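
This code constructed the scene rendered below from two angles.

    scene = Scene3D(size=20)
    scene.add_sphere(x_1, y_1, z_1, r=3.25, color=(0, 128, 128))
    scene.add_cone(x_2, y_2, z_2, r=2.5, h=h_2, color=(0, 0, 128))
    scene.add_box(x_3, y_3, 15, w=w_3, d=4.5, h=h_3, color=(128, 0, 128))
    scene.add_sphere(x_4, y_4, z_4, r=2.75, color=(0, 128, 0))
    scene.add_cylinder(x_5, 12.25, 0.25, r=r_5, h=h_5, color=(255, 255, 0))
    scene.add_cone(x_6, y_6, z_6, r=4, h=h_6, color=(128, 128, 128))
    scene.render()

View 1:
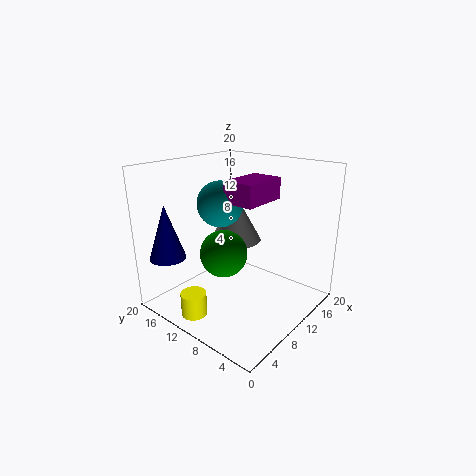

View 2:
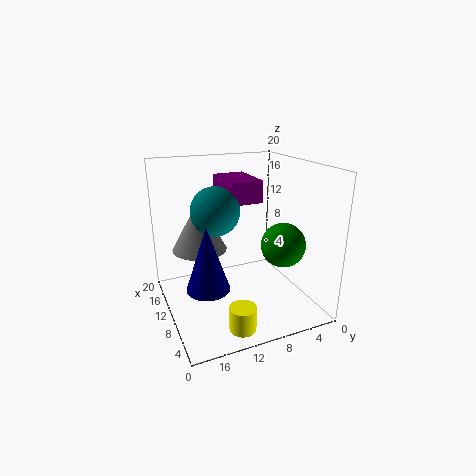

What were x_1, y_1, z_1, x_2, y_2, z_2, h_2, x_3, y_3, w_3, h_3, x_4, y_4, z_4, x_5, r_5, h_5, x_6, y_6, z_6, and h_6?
x_1 = 10
y_1 = 13.25
z_1 = 14.25
x_2 = 3
y_2 = 16.75
z_2 = 7.5
h_2 = 7.5
x_3 = 8.75
y_3 = 7
w_3 = 6.75
h_3 = 3
x_4 = 3.5
y_4 = 6.75
z_4 = 11
x_5 = 3.25
r_5 = 1.75
h_5 = 3.25
x_6 = 14.5
y_6 = 14.25
z_6 = 7.25
h_6 = 7.25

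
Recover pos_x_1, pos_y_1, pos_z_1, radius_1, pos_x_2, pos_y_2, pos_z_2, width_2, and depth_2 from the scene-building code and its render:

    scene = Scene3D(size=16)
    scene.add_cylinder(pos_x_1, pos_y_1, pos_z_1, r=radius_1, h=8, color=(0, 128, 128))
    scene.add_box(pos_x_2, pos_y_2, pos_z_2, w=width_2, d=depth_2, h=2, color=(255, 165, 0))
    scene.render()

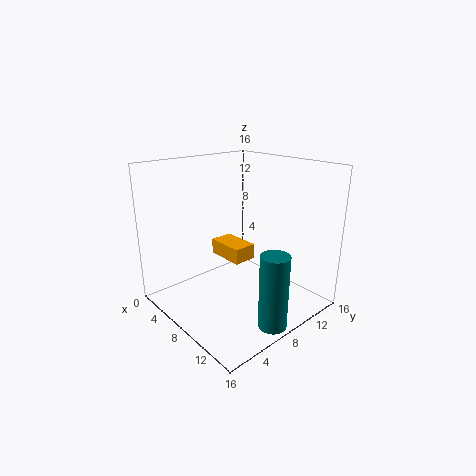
pos_x_1 = 14.25, pos_y_1 = 7.25, pos_z_1 = 0.25, radius_1 = 1.5, pos_x_2 = 0.5, pos_y_2 = 10, pos_z_2 = 3, width_2 = 5, depth_2 = 3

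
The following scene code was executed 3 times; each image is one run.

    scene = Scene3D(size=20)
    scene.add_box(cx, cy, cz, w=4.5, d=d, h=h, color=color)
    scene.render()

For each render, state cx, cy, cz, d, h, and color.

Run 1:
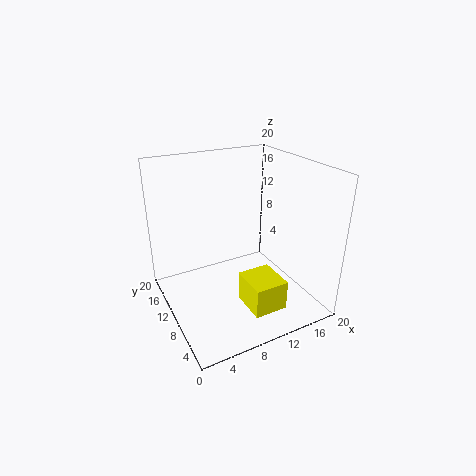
cx = 8.5, cy = 2, cz = 2.5, d = 5, h = 4, color = 'yellow'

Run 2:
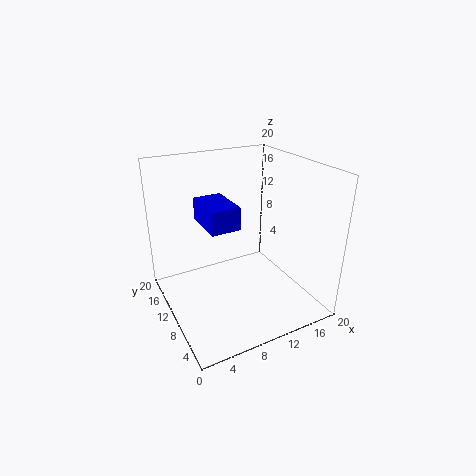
cx = 7, cy = 12, cz = 10, d = 7, h = 3.5, color = 'blue'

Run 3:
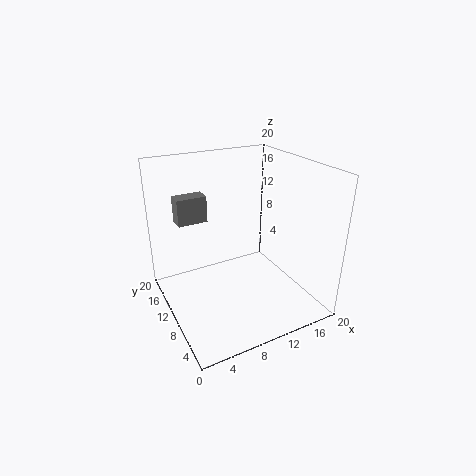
cx = 3.5, cy = 16, cz = 10.5, d = 2.5, h = 4, color = 'gray'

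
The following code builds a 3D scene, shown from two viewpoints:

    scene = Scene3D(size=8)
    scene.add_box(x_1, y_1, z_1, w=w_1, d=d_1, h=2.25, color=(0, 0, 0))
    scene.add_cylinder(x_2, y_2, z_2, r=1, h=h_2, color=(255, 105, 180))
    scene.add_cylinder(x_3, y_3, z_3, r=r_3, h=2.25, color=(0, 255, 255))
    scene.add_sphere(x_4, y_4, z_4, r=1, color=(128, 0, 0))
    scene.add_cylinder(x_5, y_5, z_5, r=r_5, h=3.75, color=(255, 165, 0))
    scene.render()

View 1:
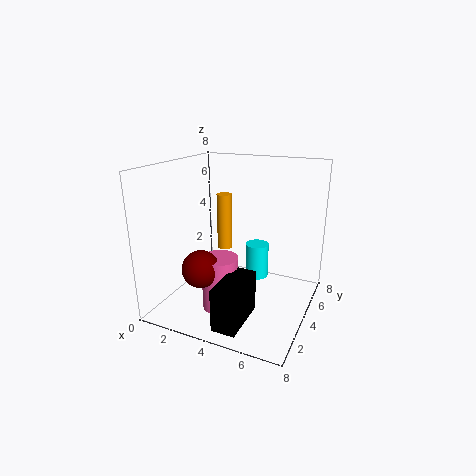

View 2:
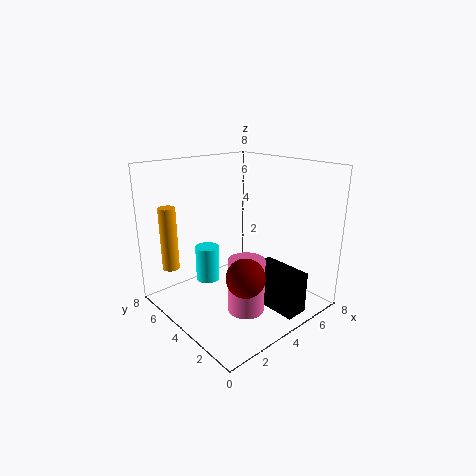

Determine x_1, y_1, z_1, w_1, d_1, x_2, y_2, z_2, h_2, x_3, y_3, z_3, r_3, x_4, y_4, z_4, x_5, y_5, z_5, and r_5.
x_1 = 4.25; y_1 = 0.25; z_1 = 0.5; w_1 = 1.25; d_1 = 2.75; x_2 = 3.5; y_2 = 2.75; z_2 = 0.25; h_2 = 3; x_3 = 4; y_3 = 7; z_3 = 0.25; r_3 = 0.75; x_4 = 2.75; y_4 = 2; z_4 = 2.75; x_5 = 1.5; y_5 = 7.25; z_5 = 1.75; r_5 = 0.5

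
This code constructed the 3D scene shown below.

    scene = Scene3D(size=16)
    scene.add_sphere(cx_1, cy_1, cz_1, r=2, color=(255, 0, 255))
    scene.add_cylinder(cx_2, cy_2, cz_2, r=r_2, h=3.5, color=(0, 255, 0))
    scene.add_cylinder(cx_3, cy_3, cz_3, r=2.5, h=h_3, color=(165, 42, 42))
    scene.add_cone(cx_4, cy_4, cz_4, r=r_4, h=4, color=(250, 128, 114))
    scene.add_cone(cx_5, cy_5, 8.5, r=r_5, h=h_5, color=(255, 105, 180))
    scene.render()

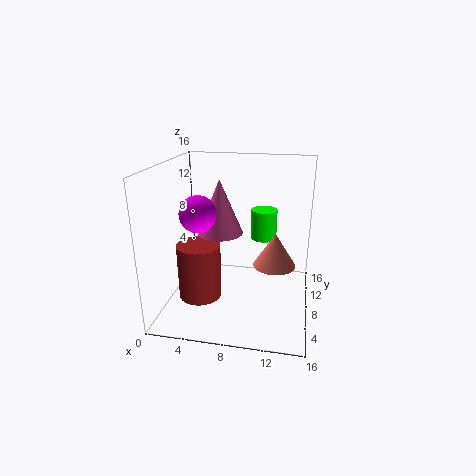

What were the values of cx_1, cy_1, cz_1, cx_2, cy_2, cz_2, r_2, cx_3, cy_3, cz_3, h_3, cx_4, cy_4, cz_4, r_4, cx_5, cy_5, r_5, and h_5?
cx_1 = 4; cy_1 = 6.5; cz_1 = 11; cx_2 = 10.5; cy_2 = 11; cz_2 = 7; r_2 = 1.5; cx_3 = 3.5; cy_3 = 7.5; cz_3 = 0.5; h_3 = 6.5; cx_4 = 12; cy_4 = 10; cz_4 = 4; r_4 = 2.5; cx_5 = 6; cy_5 = 8; r_5 = 2.5; h_5 = 6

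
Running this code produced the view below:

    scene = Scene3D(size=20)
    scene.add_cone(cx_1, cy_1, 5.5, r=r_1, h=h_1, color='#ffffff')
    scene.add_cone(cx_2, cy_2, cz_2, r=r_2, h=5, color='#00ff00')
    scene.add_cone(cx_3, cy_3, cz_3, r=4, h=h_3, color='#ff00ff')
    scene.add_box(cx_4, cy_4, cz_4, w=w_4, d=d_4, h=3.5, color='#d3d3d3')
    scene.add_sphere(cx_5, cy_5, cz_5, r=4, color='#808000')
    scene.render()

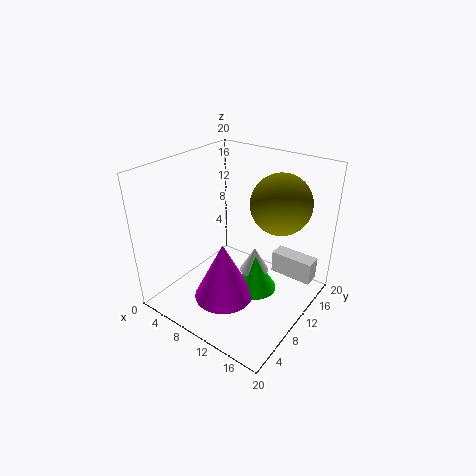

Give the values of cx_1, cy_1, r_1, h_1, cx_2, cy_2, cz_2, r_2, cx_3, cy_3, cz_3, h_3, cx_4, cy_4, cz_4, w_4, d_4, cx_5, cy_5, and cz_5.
cx_1 = 12.5; cy_1 = 10.5; r_1 = 2; h_1 = 3.5; cx_2 = 13; cy_2 = 10; cz_2 = 3; r_2 = 3; cx_3 = 10.5; cy_3 = 6; cz_3 = 3; h_3 = 8; cx_4 = 12; cy_4 = 16.5; cz_4 = 1.5; w_4 = 6.5; d_4 = 2.5; cx_5 = 15; cy_5 = 12.5; cz_5 = 15.5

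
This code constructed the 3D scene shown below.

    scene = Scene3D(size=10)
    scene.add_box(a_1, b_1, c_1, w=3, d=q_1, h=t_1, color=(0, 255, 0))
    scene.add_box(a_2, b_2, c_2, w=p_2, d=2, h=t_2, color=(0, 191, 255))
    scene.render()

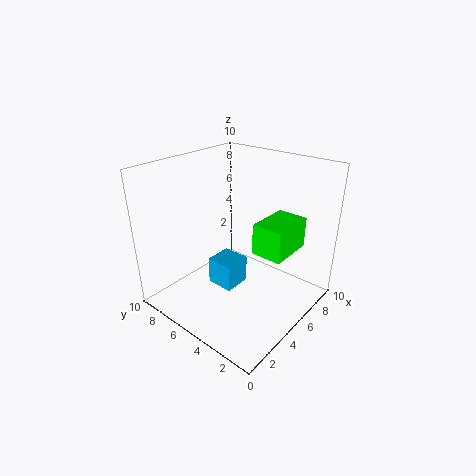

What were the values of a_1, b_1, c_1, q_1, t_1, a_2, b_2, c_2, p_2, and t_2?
a_1 = 4, b_1 = 1, c_1 = 5, q_1 = 2, t_1 = 2, a_2 = 4, b_2 = 5, c_2 = 1, p_2 = 2, t_2 = 2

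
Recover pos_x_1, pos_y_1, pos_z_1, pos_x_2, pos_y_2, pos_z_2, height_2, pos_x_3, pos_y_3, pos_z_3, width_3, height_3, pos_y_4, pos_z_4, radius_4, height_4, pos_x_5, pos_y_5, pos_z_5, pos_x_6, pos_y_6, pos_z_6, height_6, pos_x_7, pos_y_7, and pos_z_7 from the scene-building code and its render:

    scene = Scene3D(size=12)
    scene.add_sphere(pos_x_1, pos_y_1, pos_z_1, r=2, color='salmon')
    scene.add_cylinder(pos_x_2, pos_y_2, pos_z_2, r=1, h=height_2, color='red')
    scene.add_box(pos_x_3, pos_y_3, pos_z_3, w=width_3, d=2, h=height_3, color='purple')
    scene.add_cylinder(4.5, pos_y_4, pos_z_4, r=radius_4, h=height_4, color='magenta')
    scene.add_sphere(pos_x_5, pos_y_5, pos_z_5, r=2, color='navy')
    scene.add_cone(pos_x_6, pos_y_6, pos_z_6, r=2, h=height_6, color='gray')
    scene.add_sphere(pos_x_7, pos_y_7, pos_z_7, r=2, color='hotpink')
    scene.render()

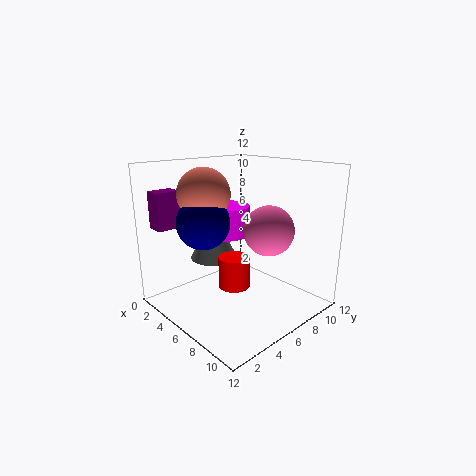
pos_x_1 = 5.5; pos_y_1 = 3; pos_z_1 = 10; pos_x_2 = 10.5; pos_y_2 = 1.5; pos_z_2 = 5; height_2 = 2; pos_x_3 = 1.5; pos_y_3 = 0.5; pos_z_3 = 7; width_3 = 1.5; height_3 = 3; pos_y_4 = 6; pos_z_4 = 6; radius_4 = 2; height_4 = 2.5; pos_x_5 = 6; pos_y_5 = 2.5; pos_z_5 = 8; pos_x_6 = 4; pos_y_6 = 5; pos_z_6 = 4; height_6 = 4; pos_x_7 = 8.5; pos_y_7 = 7; pos_z_7 = 7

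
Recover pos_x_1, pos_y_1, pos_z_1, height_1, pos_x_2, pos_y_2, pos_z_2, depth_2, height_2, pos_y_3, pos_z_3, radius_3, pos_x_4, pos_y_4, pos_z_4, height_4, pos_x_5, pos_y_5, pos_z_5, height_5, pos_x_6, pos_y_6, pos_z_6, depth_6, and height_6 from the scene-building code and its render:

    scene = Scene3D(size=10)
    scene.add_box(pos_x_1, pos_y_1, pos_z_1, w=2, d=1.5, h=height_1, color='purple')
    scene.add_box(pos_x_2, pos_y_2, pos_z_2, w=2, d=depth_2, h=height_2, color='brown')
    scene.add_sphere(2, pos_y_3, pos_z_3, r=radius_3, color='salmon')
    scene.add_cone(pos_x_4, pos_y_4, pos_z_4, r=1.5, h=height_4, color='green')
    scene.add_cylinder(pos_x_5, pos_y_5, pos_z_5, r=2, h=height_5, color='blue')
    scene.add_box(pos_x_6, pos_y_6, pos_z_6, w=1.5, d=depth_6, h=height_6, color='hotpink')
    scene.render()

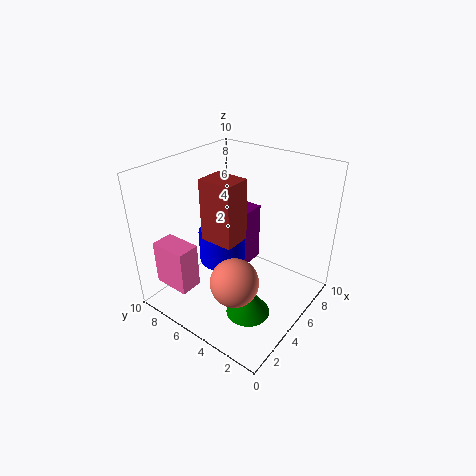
pos_x_1 = 6.5; pos_y_1 = 5.5; pos_z_1 = 1.5; height_1 = 4.5; pos_x_2 = 4; pos_y_2 = 5; pos_z_2 = 4.5; depth_2 = 2.5; height_2 = 4.5; pos_y_3 = 3; pos_z_3 = 4; radius_3 = 1.5; pos_x_4 = 3.5; pos_y_4 = 3; pos_z_4 = 0.5; height_4 = 2; pos_x_5 = 6.5; pos_y_5 = 7.5; pos_z_5 = 1.5; height_5 = 2.5; pos_x_6 = 0.5; pos_y_6 = 6; pos_z_6 = 2.5; depth_6 = 2.5; height_6 = 3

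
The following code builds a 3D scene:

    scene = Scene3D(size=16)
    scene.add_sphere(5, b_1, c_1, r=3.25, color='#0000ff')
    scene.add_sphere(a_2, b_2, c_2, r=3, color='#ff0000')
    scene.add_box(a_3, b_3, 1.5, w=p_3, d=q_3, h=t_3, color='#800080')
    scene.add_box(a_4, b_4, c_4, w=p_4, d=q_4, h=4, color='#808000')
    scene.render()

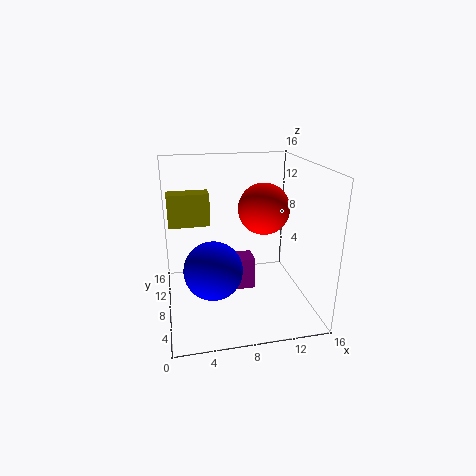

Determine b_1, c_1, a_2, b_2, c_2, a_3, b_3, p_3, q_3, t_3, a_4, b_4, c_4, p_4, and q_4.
b_1 = 7, c_1 = 4.75, a_2 = 11.5, b_2 = 10, c_2 = 10.5, a_3 = 6.25, b_3 = 7.75, p_3 = 3.75, q_3 = 2.5, t_3 = 3.75, a_4 = 0.5, b_4 = 12.25, c_4 = 8, p_4 = 5, q_4 = 2.25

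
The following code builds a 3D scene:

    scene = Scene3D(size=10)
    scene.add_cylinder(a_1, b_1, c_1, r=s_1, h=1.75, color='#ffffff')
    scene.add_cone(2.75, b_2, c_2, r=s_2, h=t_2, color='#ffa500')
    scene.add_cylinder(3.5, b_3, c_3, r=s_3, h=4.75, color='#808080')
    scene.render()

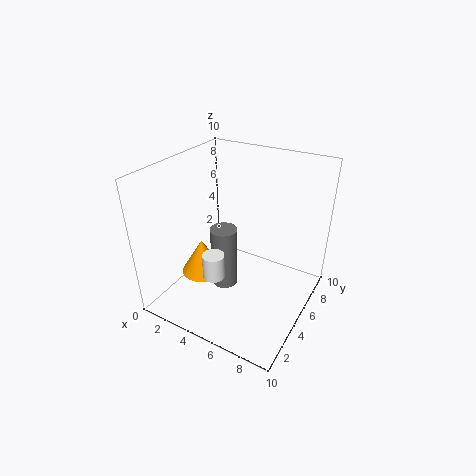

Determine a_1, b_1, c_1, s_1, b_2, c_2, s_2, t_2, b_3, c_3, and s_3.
a_1 = 4.25
b_1 = 3
c_1 = 2.75
s_1 = 0.75
b_2 = 3.75
c_2 = 2.25
s_2 = 1.5
t_2 = 2.5
b_3 = 5.5
c_3 = 0.25
s_3 = 1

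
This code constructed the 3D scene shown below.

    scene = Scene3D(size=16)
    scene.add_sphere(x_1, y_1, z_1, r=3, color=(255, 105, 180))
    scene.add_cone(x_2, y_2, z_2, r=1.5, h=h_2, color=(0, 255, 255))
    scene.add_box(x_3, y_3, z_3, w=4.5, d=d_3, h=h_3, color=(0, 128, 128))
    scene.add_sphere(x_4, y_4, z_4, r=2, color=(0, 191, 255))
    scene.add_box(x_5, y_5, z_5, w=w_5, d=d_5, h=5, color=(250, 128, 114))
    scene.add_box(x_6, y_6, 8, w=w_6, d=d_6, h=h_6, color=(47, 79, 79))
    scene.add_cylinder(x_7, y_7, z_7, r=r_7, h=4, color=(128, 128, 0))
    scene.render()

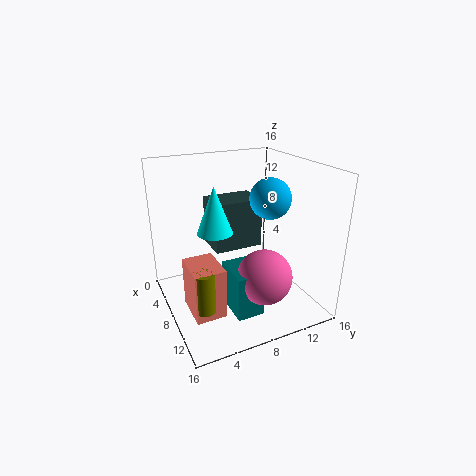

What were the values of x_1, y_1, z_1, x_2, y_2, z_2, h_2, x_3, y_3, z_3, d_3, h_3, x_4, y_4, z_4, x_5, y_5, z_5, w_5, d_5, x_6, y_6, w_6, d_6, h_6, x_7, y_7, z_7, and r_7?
x_1 = 11.5
y_1 = 9.5
z_1 = 4.5
x_2 = 14
y_2 = 3
z_2 = 12
h_2 = 4
x_3 = 8
y_3 = 6
z_3 = 0.5
d_3 = 3
h_3 = 5
x_4 = 12
y_4 = 9.5
z_4 = 13.5
x_5 = 10
y_5 = 1
z_5 = 3
w_5 = 4
d_5 = 3
x_6 = 7
y_6 = 4.5
w_6 = 3.5
d_6 = 5
h_6 = 5
x_7 = 13.5
y_7 = 2
z_7 = 4
r_7 = 1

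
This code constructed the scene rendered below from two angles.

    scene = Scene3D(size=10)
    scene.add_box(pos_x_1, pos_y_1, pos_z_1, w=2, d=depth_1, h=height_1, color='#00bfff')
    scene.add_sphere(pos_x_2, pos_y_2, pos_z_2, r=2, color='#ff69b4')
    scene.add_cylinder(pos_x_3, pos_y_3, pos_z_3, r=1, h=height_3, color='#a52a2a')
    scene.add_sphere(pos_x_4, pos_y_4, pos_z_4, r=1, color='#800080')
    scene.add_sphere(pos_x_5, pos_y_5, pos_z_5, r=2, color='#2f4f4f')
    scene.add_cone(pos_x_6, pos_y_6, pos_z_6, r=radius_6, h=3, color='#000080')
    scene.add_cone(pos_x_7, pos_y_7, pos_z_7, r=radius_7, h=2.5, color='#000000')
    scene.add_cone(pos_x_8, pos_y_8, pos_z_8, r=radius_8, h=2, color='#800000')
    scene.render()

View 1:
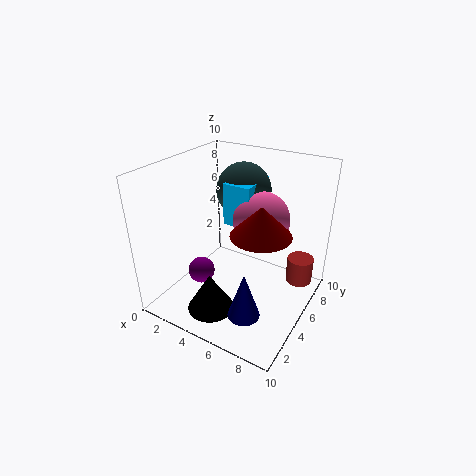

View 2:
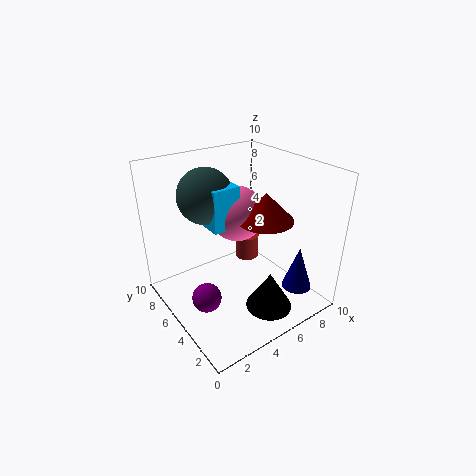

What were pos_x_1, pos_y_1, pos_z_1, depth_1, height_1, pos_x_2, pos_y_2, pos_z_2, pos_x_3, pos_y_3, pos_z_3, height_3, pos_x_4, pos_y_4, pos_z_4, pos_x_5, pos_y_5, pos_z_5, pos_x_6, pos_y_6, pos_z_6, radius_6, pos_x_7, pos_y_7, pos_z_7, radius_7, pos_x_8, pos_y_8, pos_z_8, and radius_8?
pos_x_1 = 3.5; pos_y_1 = 5.5; pos_z_1 = 5.5; depth_1 = 3; height_1 = 3; pos_x_2 = 6; pos_y_2 = 6.5; pos_z_2 = 6; pos_x_3 = 8.5; pos_y_3 = 8.5; pos_z_3 = 0.5; height_3 = 2; pos_x_4 = 2; pos_y_4 = 4.5; pos_z_4 = 1.5; pos_x_5 = 4; pos_y_5 = 7.5; pos_z_5 = 7.5; pos_x_6 = 7.5; pos_y_6 = 1.5; pos_z_6 = 2; radius_6 = 1; pos_x_7 = 5; pos_y_7 = 1.5; pos_z_7 = 1.5; radius_7 = 1.5; pos_x_8 = 7; pos_y_8 = 4.5; pos_z_8 = 6; radius_8 = 2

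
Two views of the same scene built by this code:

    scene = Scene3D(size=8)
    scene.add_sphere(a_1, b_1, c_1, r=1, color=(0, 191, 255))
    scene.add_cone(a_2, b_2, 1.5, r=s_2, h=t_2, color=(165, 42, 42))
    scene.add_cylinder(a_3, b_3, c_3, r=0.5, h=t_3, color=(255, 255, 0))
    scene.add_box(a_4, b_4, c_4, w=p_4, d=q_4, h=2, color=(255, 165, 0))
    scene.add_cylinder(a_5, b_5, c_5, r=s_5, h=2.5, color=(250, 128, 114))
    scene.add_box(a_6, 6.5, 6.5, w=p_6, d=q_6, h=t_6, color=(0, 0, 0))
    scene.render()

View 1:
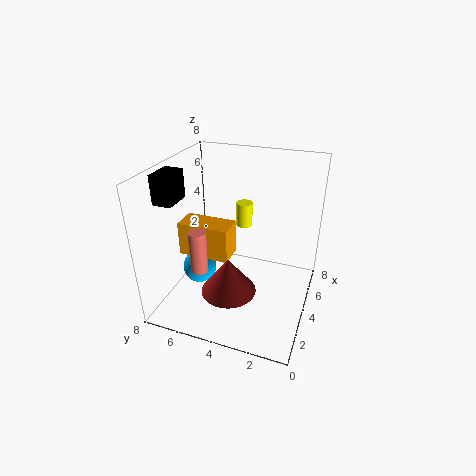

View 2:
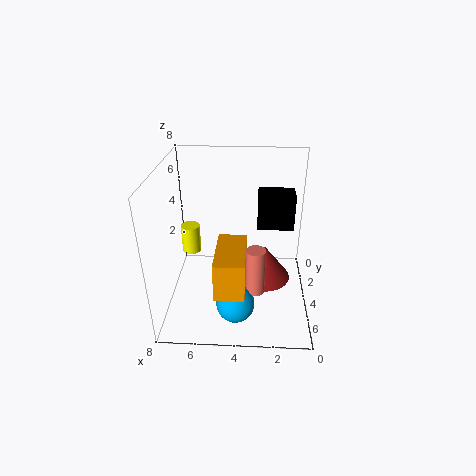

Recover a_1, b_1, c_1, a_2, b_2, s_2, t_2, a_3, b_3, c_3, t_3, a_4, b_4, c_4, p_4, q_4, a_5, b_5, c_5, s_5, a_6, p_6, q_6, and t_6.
a_1 = 4
b_1 = 6.5
c_1 = 1.5
a_2 = 2.5
b_2 = 4
s_2 = 1.5
t_2 = 2
a_3 = 6.5
b_3 = 4.5
c_3 = 3.5
t_3 = 1.5
a_4 = 3.5
b_4 = 4.5
c_4 = 2.5
p_4 = 1.5
q_4 = 3
a_5 = 3
b_5 = 6
c_5 = 2
s_5 = 0.5
a_6 = 1.5
p_6 = 1.5
q_6 = 1
t_6 = 1.5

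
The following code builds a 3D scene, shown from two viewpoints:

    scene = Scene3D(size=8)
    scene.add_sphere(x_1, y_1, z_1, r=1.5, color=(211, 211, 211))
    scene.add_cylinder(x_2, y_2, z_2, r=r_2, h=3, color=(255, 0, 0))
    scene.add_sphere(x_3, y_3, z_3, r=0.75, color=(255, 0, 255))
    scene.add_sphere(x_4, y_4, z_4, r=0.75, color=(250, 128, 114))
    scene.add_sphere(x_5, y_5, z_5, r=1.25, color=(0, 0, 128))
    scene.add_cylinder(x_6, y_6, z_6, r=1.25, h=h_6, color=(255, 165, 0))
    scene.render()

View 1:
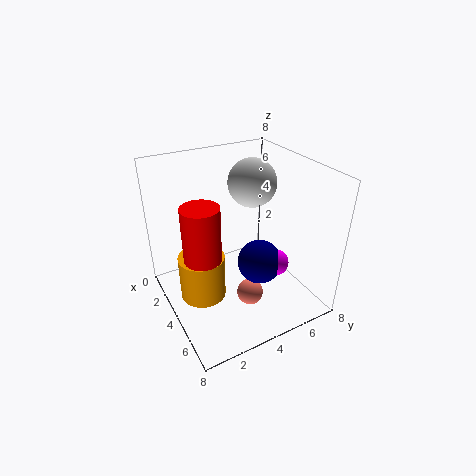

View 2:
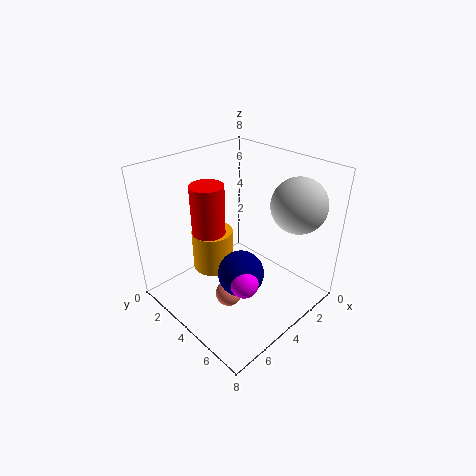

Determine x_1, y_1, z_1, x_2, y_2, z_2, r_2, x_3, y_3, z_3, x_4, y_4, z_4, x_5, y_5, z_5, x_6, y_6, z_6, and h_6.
x_1 = 1.75, y_1 = 6.25, z_1 = 6, x_2 = 4.25, y_2 = 1.75, z_2 = 3.5, r_2 = 1, x_3 = 5.25, y_3 = 5.75, z_3 = 2.5, x_4 = 5, y_4 = 4.25, z_4 = 0.75, x_5 = 4.75, y_5 = 5, z_5 = 2.5, x_6 = 4, y_6 = 1.75, z_6 = 1, h_6 = 2.5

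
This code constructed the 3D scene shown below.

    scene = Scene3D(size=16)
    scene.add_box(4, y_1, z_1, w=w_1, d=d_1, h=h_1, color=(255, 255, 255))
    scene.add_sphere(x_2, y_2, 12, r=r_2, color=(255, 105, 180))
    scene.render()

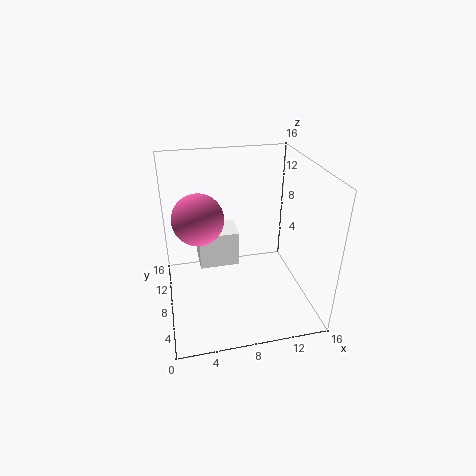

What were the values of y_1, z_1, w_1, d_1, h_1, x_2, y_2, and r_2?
y_1 = 11.5, z_1 = 2, w_1 = 5, d_1 = 4, h_1 = 4.5, x_2 = 3.5, y_2 = 5.5, r_2 = 2.5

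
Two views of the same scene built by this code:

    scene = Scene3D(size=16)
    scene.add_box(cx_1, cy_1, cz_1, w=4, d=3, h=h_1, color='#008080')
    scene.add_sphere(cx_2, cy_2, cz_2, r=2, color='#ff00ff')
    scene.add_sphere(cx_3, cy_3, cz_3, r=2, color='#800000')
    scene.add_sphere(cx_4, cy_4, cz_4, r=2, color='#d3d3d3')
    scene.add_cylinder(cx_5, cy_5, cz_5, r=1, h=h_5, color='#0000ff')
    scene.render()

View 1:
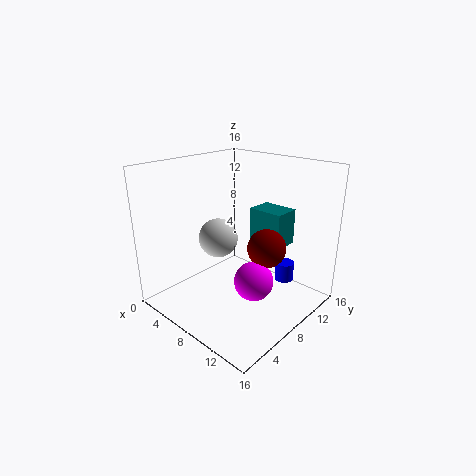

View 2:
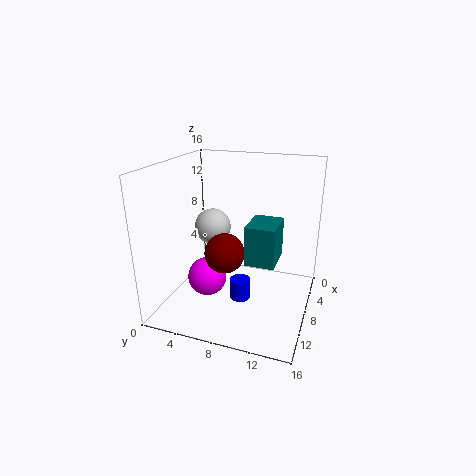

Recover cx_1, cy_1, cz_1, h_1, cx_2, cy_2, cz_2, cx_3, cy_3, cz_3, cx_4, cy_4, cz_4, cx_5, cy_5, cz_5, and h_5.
cx_1 = 8
cy_1 = 10
cz_1 = 7
h_1 = 4
cx_2 = 12
cy_2 = 6
cz_2 = 5
cx_3 = 12
cy_3 = 8
cz_3 = 8
cx_4 = 8
cy_4 = 5
cz_4 = 9
cx_5 = 13
cy_5 = 10
cz_5 = 4
h_5 = 2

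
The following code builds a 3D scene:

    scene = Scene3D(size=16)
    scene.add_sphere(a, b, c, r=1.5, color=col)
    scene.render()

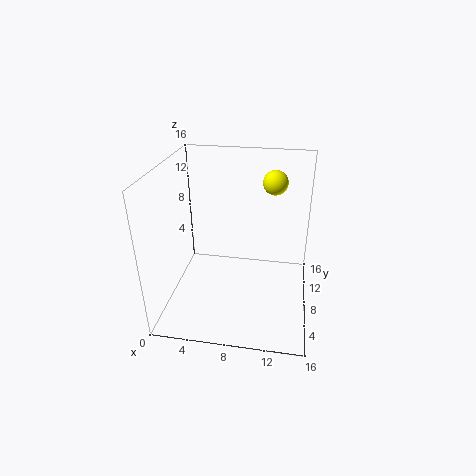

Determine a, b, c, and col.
a = 11.5
b = 14
c = 12.5
col = 'yellow'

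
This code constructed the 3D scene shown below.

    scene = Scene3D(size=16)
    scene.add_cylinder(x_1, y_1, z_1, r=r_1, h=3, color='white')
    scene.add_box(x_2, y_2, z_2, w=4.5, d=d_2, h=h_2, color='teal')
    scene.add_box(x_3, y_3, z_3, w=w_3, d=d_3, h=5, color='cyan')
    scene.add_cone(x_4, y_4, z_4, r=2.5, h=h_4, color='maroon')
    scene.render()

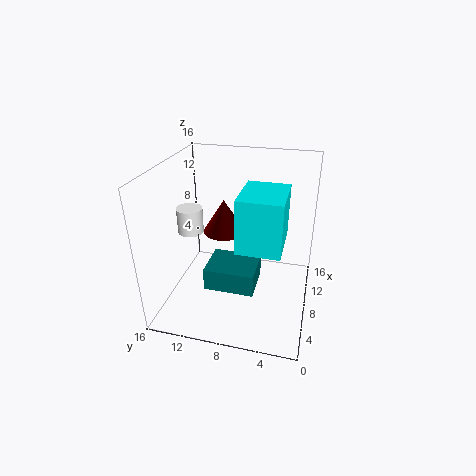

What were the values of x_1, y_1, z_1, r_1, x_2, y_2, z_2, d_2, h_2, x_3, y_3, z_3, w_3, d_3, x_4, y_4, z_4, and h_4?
x_1 = 9
y_1 = 14
z_1 = 7.5
r_1 = 1.5
x_2 = 4.5
y_2 = 5.5
z_2 = 3
d_2 = 5.5
h_2 = 2.5
x_3 = 1
y_3 = 2.5
z_3 = 10.5
w_3 = 5
d_3 = 4
x_4 = 11
y_4 = 10.5
z_4 = 7
h_4 = 4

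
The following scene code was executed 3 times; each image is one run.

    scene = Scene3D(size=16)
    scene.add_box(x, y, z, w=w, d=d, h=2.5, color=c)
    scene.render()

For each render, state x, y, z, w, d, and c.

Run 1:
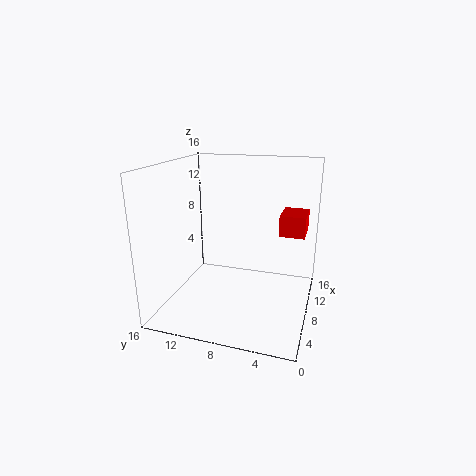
x = 11
y = 1
z = 7.5
w = 4
d = 3
c = 'red'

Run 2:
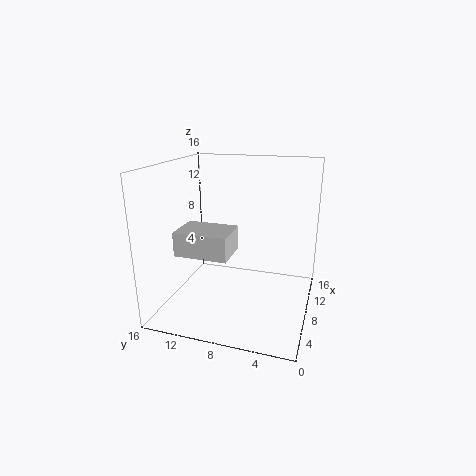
x = 2.5
y = 7.5
z = 7.5
w = 4
d = 5.5
c = 'lightgray'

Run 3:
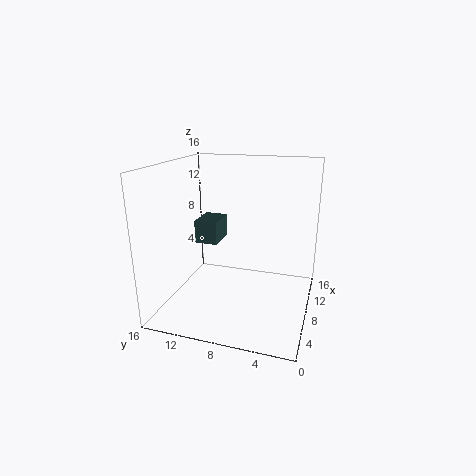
x = 6.5
y = 10
z = 7.5
w = 3.5
d = 2.5
c = 'darkslategray'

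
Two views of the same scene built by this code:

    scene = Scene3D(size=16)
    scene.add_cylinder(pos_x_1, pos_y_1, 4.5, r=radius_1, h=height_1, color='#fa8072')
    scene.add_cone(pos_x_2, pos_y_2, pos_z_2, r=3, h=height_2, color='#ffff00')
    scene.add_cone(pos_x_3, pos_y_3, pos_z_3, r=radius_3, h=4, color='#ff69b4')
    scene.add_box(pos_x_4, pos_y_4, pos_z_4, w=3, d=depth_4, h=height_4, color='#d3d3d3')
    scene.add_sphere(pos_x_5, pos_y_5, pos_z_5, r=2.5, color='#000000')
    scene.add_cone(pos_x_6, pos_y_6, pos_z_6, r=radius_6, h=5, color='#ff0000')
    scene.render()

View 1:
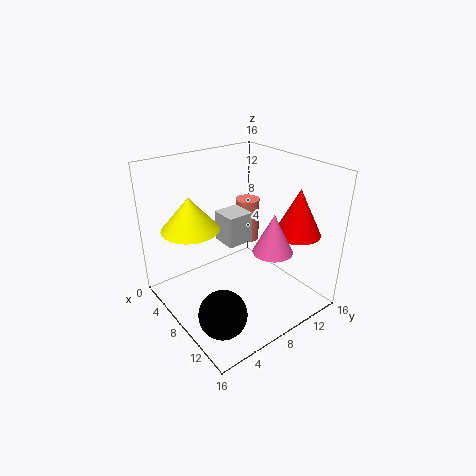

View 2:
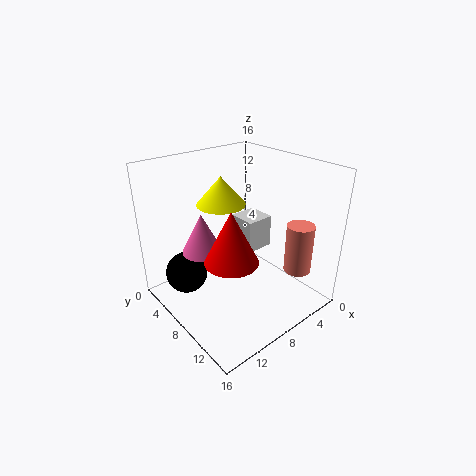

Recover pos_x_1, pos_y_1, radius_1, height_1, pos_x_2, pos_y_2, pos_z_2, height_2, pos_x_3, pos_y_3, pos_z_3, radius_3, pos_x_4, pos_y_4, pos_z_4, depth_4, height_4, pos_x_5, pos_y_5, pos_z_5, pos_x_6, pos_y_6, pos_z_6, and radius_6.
pos_x_1 = 3.5, pos_y_1 = 13, radius_1 = 1.5, height_1 = 5.5, pos_x_2 = 6.5, pos_y_2 = 3, pos_z_2 = 10, height_2 = 3.5, pos_x_3 = 13, pos_y_3 = 8.5, pos_z_3 = 8.5, radius_3 = 2, pos_x_4 = 5, pos_y_4 = 7, pos_z_4 = 7, depth_4 = 3, height_4 = 3.5, pos_x_5 = 12, pos_y_5 = 3, pos_z_5 = 2.5, pos_x_6 = 12.5, pos_y_6 = 12.5, pos_z_6 = 9, radius_6 = 2.5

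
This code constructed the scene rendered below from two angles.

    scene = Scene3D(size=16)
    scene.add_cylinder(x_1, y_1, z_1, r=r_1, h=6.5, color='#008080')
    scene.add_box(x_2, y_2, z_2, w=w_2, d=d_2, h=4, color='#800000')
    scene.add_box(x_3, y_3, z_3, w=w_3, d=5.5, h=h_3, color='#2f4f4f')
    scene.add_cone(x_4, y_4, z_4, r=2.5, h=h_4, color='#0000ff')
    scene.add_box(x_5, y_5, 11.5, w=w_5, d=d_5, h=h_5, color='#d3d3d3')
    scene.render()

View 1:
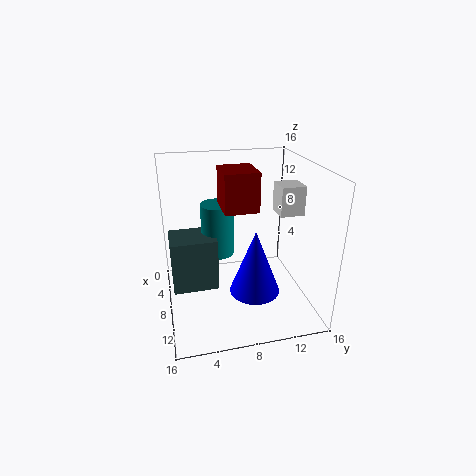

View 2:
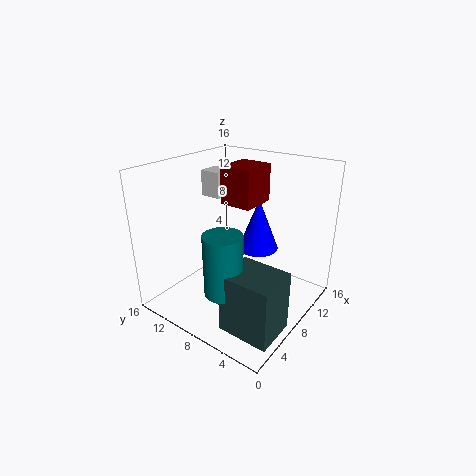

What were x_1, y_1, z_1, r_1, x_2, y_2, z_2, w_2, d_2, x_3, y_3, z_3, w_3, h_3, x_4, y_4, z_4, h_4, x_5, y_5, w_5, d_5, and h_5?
x_1 = 3.5, y_1 = 6.5, z_1 = 4, r_1 = 2, x_2 = 7, y_2 = 6, z_2 = 12, w_2 = 4, d_2 = 3.5, x_3 = 2, y_3 = 0.5, z_3 = 0.5, w_3 = 4.5, h_3 = 6.5, x_4 = 13, y_4 = 8.5, z_4 = 4.5, h_4 = 6.5, x_5 = 9, y_5 = 11.5, w_5 = 2.5, d_5 = 2.5, h_5 = 3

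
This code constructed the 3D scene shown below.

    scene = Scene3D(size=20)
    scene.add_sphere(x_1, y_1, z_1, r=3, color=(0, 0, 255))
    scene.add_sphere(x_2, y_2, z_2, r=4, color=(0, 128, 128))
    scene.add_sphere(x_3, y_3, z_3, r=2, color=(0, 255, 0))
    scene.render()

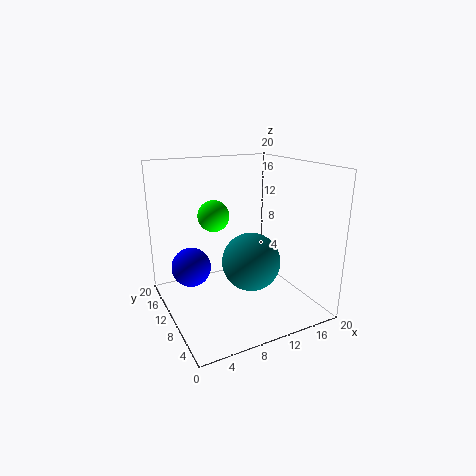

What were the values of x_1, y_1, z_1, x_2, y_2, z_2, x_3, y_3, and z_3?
x_1 = 5, y_1 = 16, z_1 = 4, x_2 = 11, y_2 = 8, z_2 = 7, x_3 = 6, y_3 = 9, z_3 = 14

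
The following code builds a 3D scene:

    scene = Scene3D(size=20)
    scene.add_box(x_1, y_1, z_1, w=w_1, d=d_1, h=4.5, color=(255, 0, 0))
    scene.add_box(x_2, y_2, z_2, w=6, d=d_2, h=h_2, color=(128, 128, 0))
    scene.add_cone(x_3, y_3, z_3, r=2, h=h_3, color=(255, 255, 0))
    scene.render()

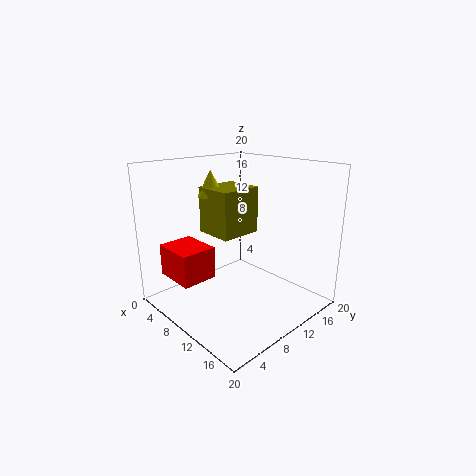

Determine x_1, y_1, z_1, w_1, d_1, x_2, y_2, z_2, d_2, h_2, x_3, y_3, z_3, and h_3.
x_1 = 2.5; y_1 = 2; z_1 = 4.5; w_1 = 6; d_1 = 5; x_2 = 2; y_2 = 9.5; z_2 = 9; d_2 = 6.5; h_2 = 7; x_3 = 3; y_3 = 11; z_3 = 14.5; h_3 = 4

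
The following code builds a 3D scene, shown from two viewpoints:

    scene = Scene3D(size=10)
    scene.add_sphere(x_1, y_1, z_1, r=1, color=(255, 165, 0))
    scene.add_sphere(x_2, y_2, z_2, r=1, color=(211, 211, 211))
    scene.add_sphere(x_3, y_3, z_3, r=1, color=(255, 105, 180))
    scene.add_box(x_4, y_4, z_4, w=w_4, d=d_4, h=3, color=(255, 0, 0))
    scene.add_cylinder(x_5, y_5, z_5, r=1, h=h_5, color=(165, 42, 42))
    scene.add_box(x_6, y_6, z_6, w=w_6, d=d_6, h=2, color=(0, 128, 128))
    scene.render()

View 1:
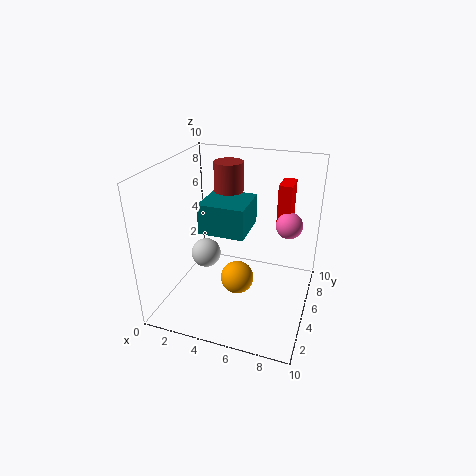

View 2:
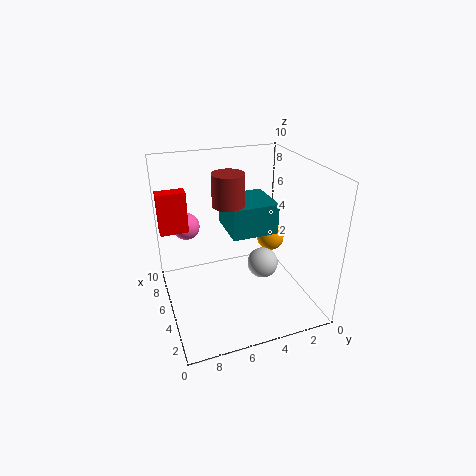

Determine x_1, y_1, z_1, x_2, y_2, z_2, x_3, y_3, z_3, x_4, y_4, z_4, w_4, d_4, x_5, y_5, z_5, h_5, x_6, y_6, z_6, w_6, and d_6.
x_1 = 6; y_1 = 2; z_1 = 4; x_2 = 3; y_2 = 4; z_2 = 4; x_3 = 8; y_3 = 8; z_3 = 5; x_4 = 7; y_4 = 8; z_4 = 5; w_4 = 1; d_4 = 2; x_5 = 4; y_5 = 6; z_5 = 8; h_5 = 2; x_6 = 3; y_6 = 3; z_6 = 6; w_6 = 3; d_6 = 3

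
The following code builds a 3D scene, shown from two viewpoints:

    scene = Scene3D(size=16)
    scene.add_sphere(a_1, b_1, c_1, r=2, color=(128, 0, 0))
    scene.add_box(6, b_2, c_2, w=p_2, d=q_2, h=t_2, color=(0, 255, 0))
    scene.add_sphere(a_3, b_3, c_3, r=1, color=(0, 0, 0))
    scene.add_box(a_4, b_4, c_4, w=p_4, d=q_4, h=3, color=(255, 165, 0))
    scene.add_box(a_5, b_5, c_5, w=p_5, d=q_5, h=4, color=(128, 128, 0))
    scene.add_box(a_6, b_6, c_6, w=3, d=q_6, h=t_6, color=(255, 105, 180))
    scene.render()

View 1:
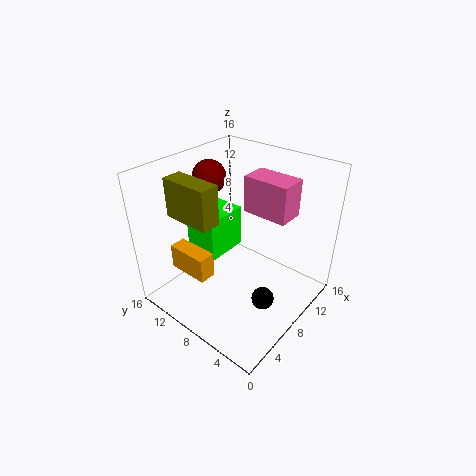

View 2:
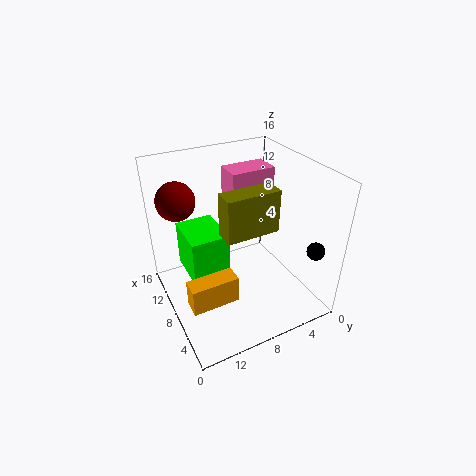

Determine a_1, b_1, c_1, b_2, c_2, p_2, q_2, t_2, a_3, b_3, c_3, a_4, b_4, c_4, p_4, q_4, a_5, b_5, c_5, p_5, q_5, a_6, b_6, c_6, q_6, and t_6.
a_1 = 10
b_1 = 14
c_1 = 13
b_2 = 10
c_2 = 5
p_2 = 5
q_2 = 4
t_2 = 5
a_3 = 3
b_3 = 1
c_3 = 7
a_4 = 4
b_4 = 10
c_4 = 3
p_4 = 2
q_4 = 5
a_5 = 2
b_5 = 7
c_5 = 12
p_5 = 2
q_5 = 5
a_6 = 9
b_6 = 3
c_6 = 11
q_6 = 5
t_6 = 4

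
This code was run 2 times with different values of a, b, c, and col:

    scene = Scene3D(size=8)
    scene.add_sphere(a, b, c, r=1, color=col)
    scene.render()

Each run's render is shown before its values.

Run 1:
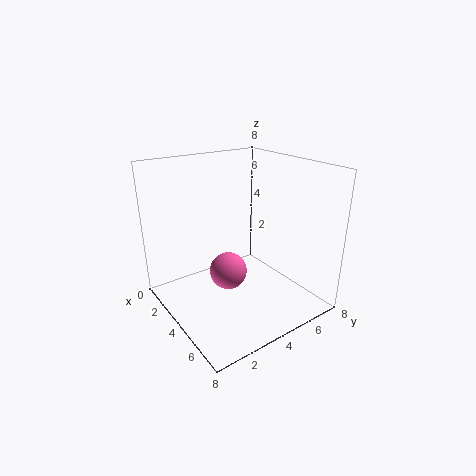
a = 4.5; b = 3; c = 2.5; col = 'hotpink'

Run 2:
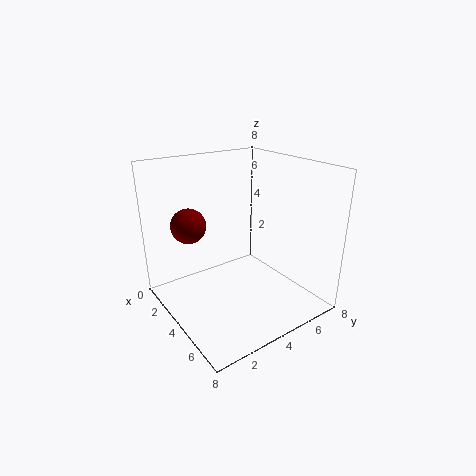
a = 2; b = 2; c = 4.5; col = 'maroon'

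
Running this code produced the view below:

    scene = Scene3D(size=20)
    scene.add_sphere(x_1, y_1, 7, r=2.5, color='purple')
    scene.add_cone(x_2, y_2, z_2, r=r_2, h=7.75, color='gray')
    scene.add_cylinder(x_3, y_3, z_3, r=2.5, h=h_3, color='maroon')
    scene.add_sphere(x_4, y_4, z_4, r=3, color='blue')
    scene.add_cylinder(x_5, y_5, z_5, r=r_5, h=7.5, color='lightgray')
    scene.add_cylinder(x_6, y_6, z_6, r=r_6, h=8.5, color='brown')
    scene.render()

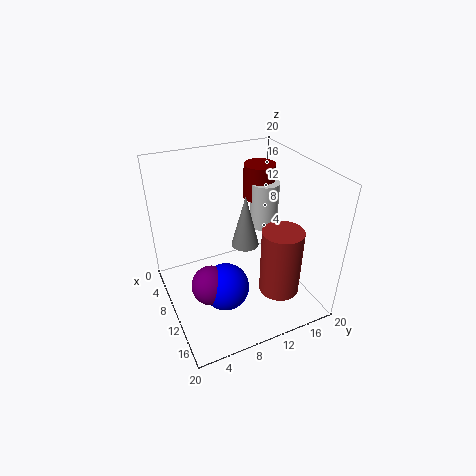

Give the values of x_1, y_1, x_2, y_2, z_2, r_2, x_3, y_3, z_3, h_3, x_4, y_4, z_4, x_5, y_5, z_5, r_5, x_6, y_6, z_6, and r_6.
x_1 = 14.25; y_1 = 4.25; x_2 = 8.75; y_2 = 11.75; z_2 = 7.75; r_2 = 2; x_3 = 2.5; y_3 = 17.25; z_3 = 11.5; h_3 = 5.5; x_4 = 14.75; y_4 = 6; z_4 = 6.5; x_5 = 4; y_5 = 17.5; z_5 = 7; r_5 = 2.25; x_6 = 17.5; y_6 = 12.25; z_6 = 6.25; r_6 = 2.5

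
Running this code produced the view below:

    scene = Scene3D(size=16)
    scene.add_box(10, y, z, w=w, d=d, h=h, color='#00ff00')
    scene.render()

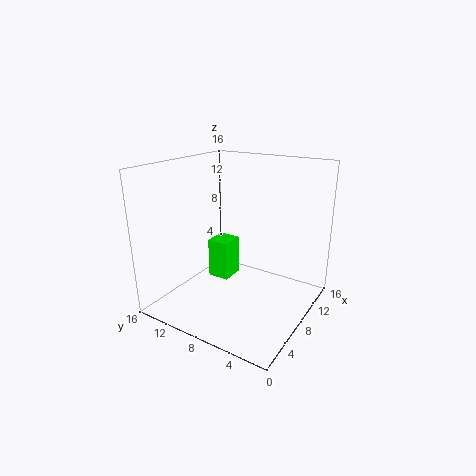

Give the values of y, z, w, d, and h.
y = 11; z = 0.75; w = 3; d = 2.75; h = 5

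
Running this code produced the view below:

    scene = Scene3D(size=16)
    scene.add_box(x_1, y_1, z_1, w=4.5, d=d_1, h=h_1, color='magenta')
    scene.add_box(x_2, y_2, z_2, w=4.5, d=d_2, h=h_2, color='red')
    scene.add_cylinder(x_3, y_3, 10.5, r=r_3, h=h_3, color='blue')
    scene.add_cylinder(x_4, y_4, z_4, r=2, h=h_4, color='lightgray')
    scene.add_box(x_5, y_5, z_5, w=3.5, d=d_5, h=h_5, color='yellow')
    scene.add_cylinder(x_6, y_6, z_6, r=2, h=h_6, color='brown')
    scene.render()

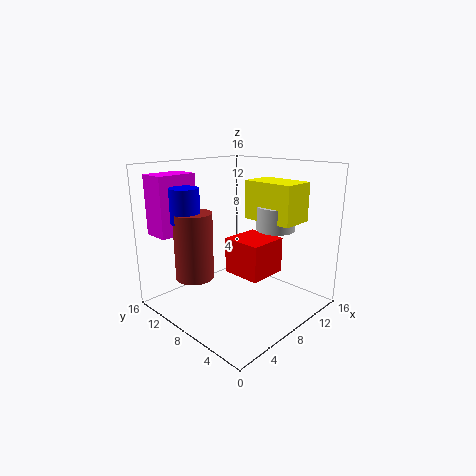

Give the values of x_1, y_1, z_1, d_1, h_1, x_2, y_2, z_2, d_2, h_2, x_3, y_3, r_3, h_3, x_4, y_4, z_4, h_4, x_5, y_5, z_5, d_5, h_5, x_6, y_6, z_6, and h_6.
x_1 = 1; y_1 = 12; z_1 = 8.5; d_1 = 3; h_1 = 6.5; x_2 = 7; y_2 = 4.5; z_2 = 4; d_2 = 4.5; h_2 = 4; x_3 = 2.5; y_3 = 10; r_3 = 1.5; h_3 = 3.5; x_4 = 9.5; y_4 = 4; z_4 = 9.5; h_4 = 2.5; x_5 = 8; y_5 = 1.5; z_5 = 10.5; d_5 = 5.5; h_5 = 4; x_6 = 3; y_6 = 9.5; z_6 = 4.5; h_6 = 7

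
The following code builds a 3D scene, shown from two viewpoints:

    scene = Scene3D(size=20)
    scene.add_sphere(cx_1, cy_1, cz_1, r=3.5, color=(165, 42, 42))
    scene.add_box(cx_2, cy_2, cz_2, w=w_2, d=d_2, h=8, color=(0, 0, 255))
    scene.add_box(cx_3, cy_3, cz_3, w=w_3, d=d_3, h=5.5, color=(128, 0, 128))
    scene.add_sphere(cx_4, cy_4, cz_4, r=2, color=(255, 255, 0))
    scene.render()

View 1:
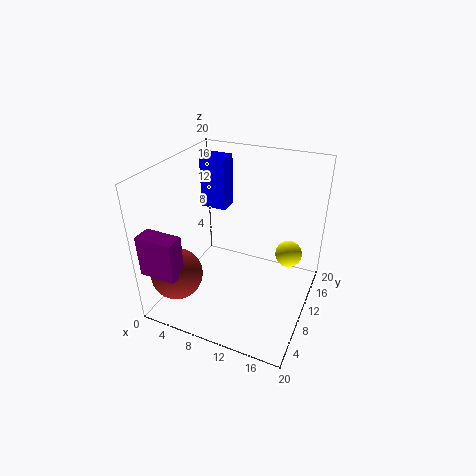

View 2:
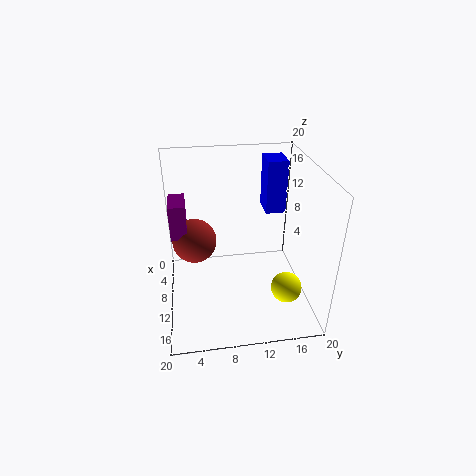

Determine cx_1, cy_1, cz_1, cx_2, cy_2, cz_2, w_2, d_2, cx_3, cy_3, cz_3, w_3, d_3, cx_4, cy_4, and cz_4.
cx_1 = 3.5; cy_1 = 4; cz_1 = 6; cx_2 = 1.5; cy_2 = 15; cz_2 = 11; w_2 = 4; d_2 = 3; cx_3 = 0.5; cy_3 = 0.5; cz_3 = 7.5; w_3 = 5; d_3 = 2.5; cx_4 = 16; cy_4 = 15.5; cz_4 = 5.5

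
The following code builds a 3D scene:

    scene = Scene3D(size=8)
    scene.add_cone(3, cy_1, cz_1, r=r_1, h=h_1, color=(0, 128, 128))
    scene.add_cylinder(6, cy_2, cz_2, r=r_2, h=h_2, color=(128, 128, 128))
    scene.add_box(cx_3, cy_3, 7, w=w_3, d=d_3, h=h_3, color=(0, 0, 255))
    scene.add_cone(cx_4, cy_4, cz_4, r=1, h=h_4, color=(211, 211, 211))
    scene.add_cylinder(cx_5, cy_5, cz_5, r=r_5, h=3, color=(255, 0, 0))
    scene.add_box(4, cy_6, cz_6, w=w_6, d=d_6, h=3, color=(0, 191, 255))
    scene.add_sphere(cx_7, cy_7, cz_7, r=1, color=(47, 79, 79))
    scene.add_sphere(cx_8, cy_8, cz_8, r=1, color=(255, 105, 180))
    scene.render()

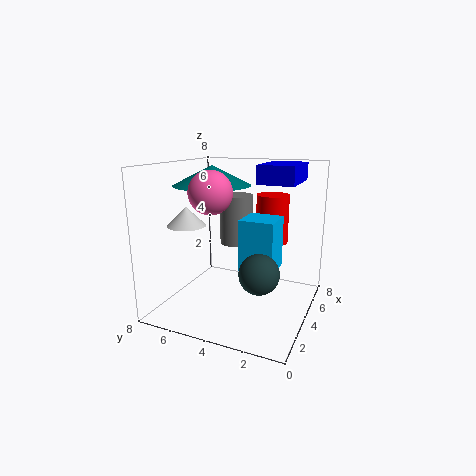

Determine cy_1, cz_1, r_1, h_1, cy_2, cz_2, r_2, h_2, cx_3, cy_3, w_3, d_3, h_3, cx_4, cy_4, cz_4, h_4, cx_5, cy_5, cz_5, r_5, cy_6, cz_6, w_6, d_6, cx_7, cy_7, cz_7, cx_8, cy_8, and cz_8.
cy_1 = 5, cz_1 = 7, r_1 = 2, h_1 = 1, cy_2 = 5, cz_2 = 3, r_2 = 1, h_2 = 3, cx_3 = 4, cy_3 = 1, w_3 = 3, d_3 = 2, h_3 = 1, cx_4 = 2, cy_4 = 6, cz_4 = 5, h_4 = 1, cx_5 = 7, cy_5 = 3, cz_5 = 3, r_5 = 1, cy_6 = 2, cz_6 = 2, w_6 = 2, d_6 = 2, cx_7 = 2, cy_7 = 2, cz_7 = 3, cx_8 = 1, cy_8 = 4, cz_8 = 7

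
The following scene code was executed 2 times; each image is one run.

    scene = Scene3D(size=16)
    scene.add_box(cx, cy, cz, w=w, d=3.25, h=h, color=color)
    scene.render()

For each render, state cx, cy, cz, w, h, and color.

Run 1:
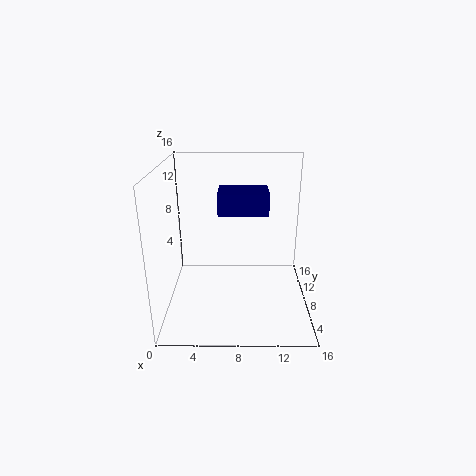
cx = 6.25
cy = 2
cz = 12.75
w = 4.5
h = 2
color = 'navy'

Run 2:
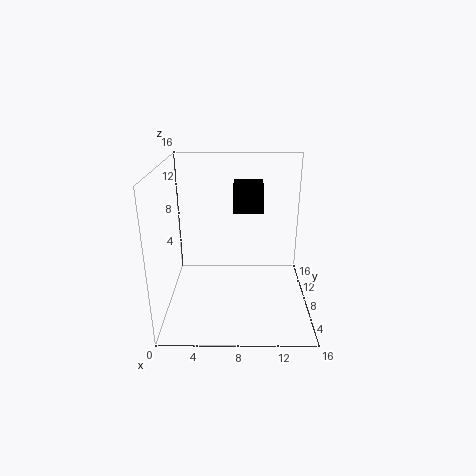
cx = 7.5
cy = 8.25
cz = 10.75
w = 3.25
h = 3
color = 'black'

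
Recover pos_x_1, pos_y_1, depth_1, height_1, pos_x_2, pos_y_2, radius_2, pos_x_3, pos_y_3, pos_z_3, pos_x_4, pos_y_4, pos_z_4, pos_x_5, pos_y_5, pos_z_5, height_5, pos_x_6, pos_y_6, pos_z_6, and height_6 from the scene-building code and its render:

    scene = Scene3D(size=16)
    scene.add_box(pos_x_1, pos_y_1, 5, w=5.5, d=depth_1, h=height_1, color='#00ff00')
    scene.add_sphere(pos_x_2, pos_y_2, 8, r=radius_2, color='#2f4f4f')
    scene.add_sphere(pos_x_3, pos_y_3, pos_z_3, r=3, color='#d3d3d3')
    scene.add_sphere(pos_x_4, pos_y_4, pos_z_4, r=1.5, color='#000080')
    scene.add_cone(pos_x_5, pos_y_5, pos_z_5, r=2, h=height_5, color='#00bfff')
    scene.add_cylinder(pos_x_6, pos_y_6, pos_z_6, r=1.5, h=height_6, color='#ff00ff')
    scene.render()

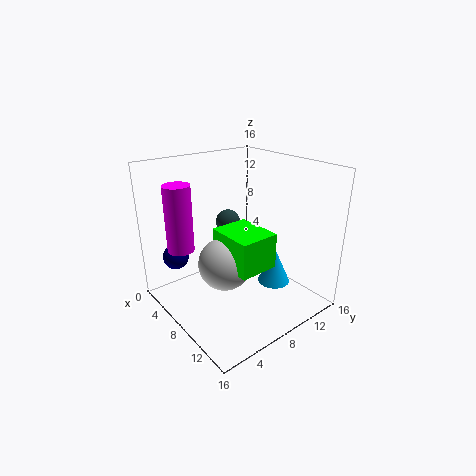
pos_x_1 = 6
pos_y_1 = 6
depth_1 = 4.5
height_1 = 4
pos_x_2 = 3.5
pos_y_2 = 10
radius_2 = 1.5
pos_x_3 = 7.5
pos_y_3 = 6.5
pos_z_3 = 5
pos_x_4 = 2.5
pos_y_4 = 3
pos_z_4 = 5
pos_x_5 = 8.5
pos_y_5 = 13.5
pos_z_5 = 0.5
height_5 = 4.5
pos_x_6 = 4
pos_y_6 = 3
pos_z_6 = 6.5
height_6 = 7.5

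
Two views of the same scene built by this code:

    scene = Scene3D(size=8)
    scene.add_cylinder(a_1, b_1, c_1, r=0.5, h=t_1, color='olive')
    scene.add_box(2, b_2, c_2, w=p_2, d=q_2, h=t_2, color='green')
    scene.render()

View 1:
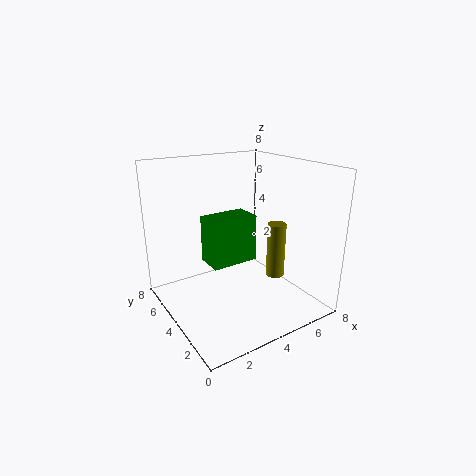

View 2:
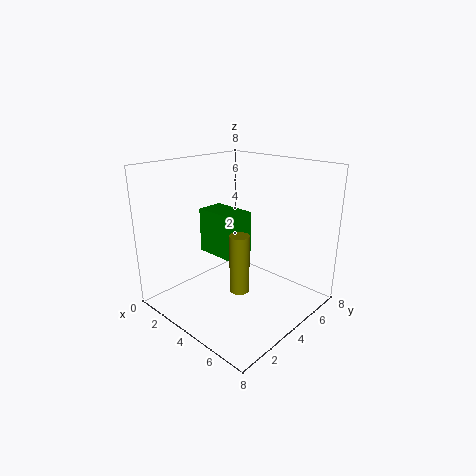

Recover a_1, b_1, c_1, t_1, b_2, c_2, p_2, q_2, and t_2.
a_1 = 5.5, b_1 = 2.5, c_1 = 2, t_1 = 3, b_2 = 3, c_2 = 3, p_2 = 2.5, q_2 = 1.5, t_2 = 2.5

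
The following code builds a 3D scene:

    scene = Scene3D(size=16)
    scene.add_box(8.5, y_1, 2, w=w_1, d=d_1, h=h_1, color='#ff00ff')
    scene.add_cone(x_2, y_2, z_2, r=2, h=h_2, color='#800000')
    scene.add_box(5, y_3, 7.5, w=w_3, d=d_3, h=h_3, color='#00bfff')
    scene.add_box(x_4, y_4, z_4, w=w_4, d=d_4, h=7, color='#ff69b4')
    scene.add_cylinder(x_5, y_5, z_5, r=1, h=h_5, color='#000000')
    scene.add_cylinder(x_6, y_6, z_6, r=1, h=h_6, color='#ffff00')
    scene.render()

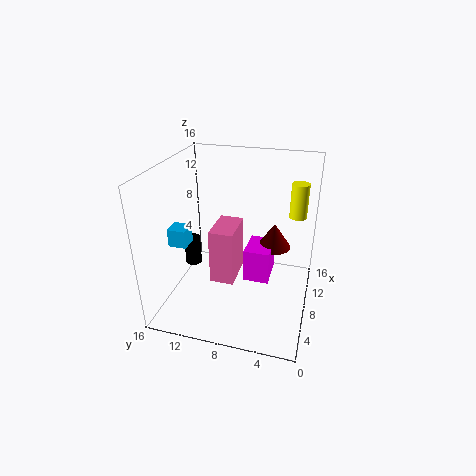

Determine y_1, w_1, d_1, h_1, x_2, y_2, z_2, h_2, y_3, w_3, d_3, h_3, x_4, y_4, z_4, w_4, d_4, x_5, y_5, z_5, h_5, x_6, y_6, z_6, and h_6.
y_1 = 4.5
w_1 = 4
d_1 = 3
h_1 = 4
x_2 = 11.5
y_2 = 4.5
z_2 = 5.5
h_2 = 3
y_3 = 13
w_3 = 2
d_3 = 2
h_3 = 2
x_4 = 9
y_4 = 9
z_4 = 0.5
w_4 = 5
d_4 = 3
x_5 = 10
y_5 = 14.5
z_5 = 2.5
h_5 = 3.5
x_6 = 12
y_6 = 2
z_6 = 9.5
h_6 = 4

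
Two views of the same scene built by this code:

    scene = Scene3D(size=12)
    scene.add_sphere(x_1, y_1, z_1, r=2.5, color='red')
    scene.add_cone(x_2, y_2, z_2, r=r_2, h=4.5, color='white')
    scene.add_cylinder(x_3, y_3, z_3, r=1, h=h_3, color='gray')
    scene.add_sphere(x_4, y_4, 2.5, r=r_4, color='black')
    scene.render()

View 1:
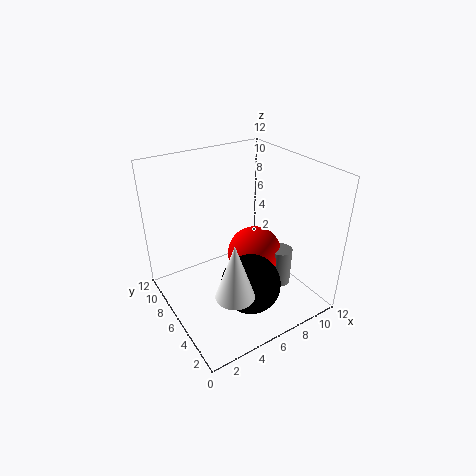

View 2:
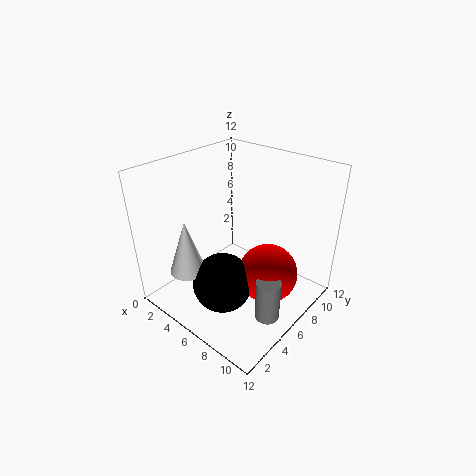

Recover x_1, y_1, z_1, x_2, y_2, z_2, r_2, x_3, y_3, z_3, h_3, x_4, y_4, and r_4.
x_1 = 8.5; y_1 = 7; z_1 = 3; x_2 = 3.5; y_2 = 2.5; z_2 = 3.5; r_2 = 1.5; x_3 = 10; y_3 = 5; z_3 = 0.5; h_3 = 3.5; x_4 = 6; y_4 = 4; r_4 = 2.5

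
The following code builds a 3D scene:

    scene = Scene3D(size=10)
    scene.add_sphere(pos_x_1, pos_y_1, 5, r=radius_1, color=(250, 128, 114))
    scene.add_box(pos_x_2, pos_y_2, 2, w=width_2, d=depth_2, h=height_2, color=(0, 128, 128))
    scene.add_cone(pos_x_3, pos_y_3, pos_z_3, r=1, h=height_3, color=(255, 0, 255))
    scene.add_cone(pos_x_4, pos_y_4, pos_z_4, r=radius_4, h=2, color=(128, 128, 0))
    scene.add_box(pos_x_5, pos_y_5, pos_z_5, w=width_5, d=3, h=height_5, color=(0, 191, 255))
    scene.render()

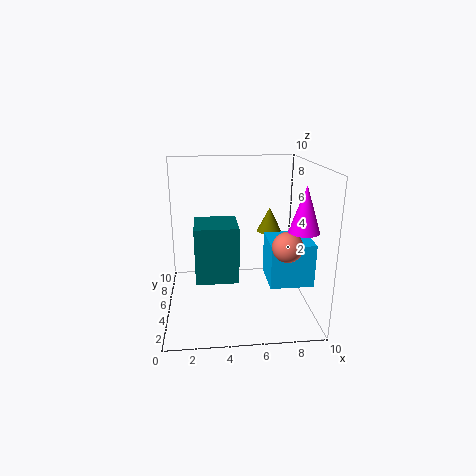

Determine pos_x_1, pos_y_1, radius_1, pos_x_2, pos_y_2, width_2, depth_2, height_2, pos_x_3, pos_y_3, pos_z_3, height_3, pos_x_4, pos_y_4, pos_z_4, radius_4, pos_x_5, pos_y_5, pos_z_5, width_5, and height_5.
pos_x_1 = 8; pos_y_1 = 3; radius_1 = 1; pos_x_2 = 2; pos_y_2 = 4; width_2 = 3; depth_2 = 3; height_2 = 4; pos_x_3 = 9; pos_y_3 = 3; pos_z_3 = 6; height_3 = 3; pos_x_4 = 8; pos_y_4 = 9; pos_z_4 = 4; radius_4 = 1; pos_x_5 = 7; pos_y_5 = 3; pos_z_5 = 2; width_5 = 3; height_5 = 3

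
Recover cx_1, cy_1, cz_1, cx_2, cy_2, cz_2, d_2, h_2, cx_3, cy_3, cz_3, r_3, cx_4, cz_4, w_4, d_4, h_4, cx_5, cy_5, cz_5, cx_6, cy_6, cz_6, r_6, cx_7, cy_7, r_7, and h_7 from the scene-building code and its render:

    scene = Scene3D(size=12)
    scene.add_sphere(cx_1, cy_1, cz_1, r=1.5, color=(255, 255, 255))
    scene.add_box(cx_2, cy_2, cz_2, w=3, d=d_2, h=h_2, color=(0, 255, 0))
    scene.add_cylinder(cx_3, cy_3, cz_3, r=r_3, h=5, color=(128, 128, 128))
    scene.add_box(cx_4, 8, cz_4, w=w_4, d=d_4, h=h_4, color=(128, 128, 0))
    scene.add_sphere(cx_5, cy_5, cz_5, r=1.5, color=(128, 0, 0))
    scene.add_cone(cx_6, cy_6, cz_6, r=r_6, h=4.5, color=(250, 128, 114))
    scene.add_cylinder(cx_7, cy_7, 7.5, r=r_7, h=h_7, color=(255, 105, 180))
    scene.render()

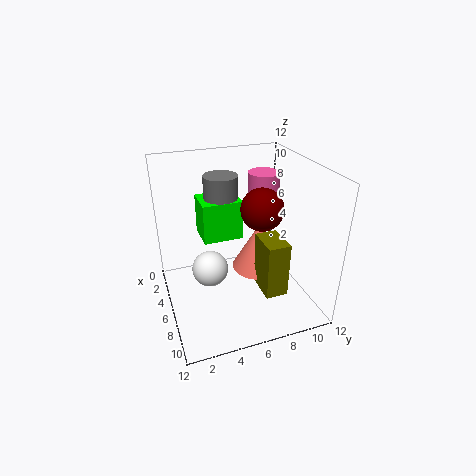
cx_1 = 6
cy_1 = 3.5
cz_1 = 3.5
cx_2 = 1.5
cy_2 = 3.5
cz_2 = 5
d_2 = 3.5
h_2 = 3.5
cx_3 = 3
cy_3 = 5.5
cz_3 = 5.5
r_3 = 1.5
cx_4 = 5
cz_4 = 0.5
w_4 = 3
d_4 = 2
h_4 = 5
cx_5 = 9.5
cy_5 = 6.5
cz_5 = 10
cx_6 = 3.5
cy_6 = 9
cz_6 = 1
r_6 = 2.5
cx_7 = 2
cy_7 = 10
r_7 = 1.5
h_7 = 2.5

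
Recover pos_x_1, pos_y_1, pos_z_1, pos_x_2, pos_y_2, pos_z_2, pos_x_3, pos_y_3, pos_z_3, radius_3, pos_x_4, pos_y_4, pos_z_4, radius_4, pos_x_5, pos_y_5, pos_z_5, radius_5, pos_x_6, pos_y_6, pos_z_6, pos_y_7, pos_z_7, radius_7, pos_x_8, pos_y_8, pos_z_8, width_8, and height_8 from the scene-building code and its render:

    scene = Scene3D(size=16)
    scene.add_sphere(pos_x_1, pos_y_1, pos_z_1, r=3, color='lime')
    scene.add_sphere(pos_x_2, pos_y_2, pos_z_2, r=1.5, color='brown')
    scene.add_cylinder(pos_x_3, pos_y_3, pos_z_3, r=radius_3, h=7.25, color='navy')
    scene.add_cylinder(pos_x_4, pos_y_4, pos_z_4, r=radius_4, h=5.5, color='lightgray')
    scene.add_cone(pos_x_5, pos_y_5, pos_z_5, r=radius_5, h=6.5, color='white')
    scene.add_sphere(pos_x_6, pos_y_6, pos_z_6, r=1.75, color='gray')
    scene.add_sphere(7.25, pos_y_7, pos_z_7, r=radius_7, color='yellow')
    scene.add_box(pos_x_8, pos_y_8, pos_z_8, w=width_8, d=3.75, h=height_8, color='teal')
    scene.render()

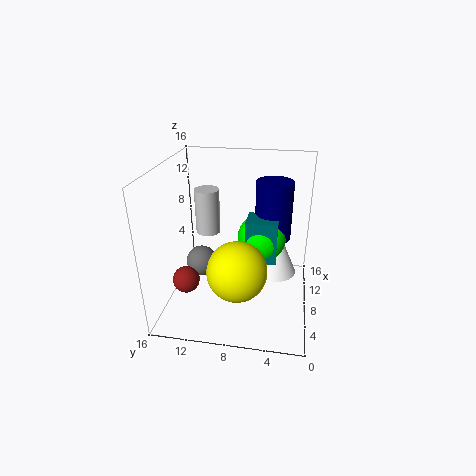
pos_x_1 = 12.25; pos_y_1 = 5.75; pos_z_1 = 6; pos_x_2 = 5.5; pos_y_2 = 13.5; pos_z_2 = 3.5; pos_x_3 = 13.25; pos_y_3 = 4.5; pos_z_3 = 5.75; radius_3 = 2.25; pos_x_4 = 12; pos_y_4 = 12.5; pos_z_4 = 6.5; radius_4 = 1.5; pos_x_5 = 13.25; pos_y_5 = 4; pos_z_5 = 0.75; radius_5 = 2.75; pos_x_6 = 7.75; pos_y_6 = 12.25; pos_z_6 = 4.75; pos_y_7 = 8; pos_z_7 = 4; radius_7 = 3.5; pos_x_8 = 9.75; pos_y_8 = 3.75; pos_z_8 = 3.75; width_8 = 3.25; height_8 = 5.25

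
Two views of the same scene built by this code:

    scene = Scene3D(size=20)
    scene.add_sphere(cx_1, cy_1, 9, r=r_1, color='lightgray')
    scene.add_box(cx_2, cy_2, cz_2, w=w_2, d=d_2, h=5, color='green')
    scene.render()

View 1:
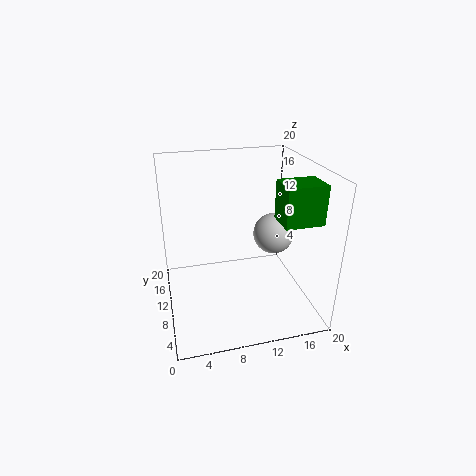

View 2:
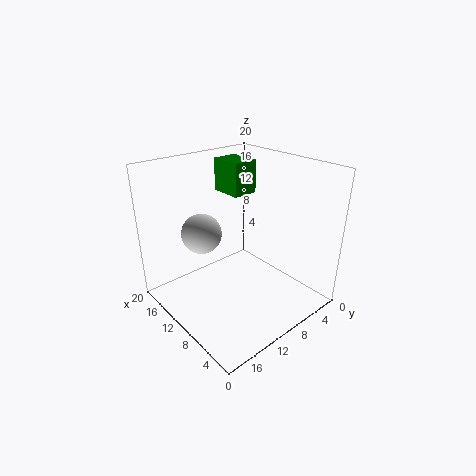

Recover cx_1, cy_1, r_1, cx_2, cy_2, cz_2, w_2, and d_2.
cx_1 = 16
cy_1 = 12
r_1 = 3
cx_2 = 14
cy_2 = 3
cz_2 = 14
w_2 = 5
d_2 = 4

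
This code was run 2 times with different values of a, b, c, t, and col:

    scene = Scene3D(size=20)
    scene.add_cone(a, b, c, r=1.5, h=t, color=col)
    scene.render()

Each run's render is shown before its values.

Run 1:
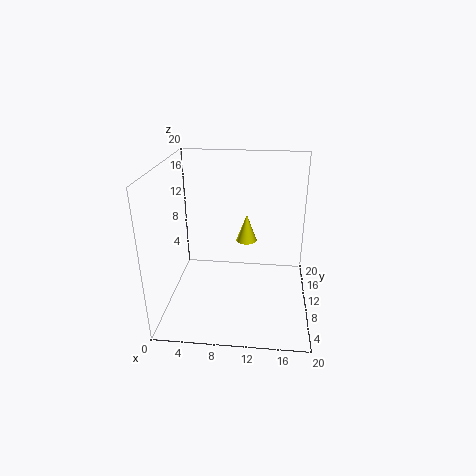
a = 11; b = 12.5; c = 8.5; t = 4; col = 'yellow'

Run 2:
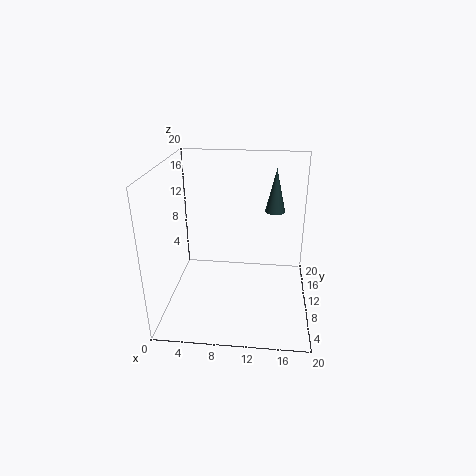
a = 15; b = 15.5; c = 12; t = 6.5; col = 'darkslategray'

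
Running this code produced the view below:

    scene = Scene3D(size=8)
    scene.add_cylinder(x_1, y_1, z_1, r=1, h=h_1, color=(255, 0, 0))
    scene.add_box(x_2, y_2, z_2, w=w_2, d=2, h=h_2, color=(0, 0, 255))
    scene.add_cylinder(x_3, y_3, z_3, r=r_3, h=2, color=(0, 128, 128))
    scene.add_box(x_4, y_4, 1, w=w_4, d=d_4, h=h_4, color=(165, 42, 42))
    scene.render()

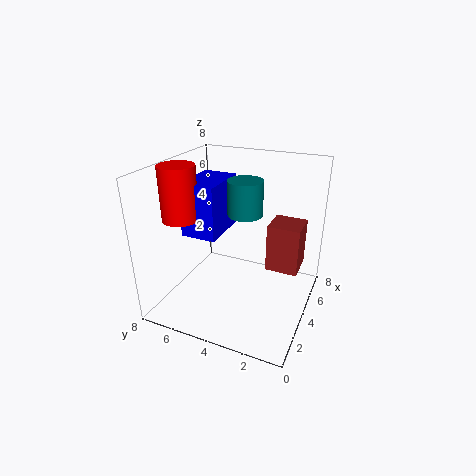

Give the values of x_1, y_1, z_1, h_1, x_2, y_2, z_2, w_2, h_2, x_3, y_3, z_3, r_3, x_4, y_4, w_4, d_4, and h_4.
x_1 = 3
y_1 = 7
z_1 = 5
h_1 = 3
x_2 = 3
y_2 = 5
z_2 = 4
w_2 = 3
h_2 = 3
x_3 = 5
y_3 = 4
z_3 = 5
r_3 = 1
x_4 = 6
y_4 = 1
w_4 = 2
d_4 = 2
h_4 = 3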